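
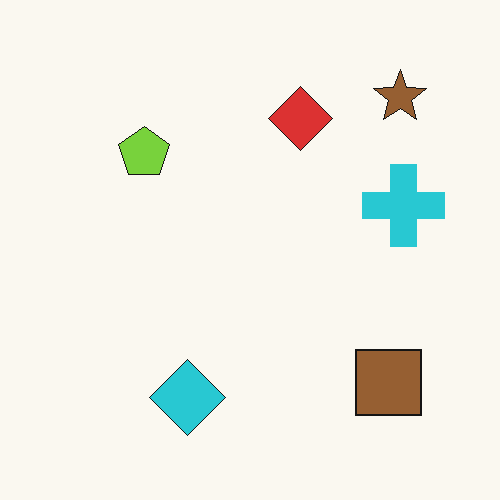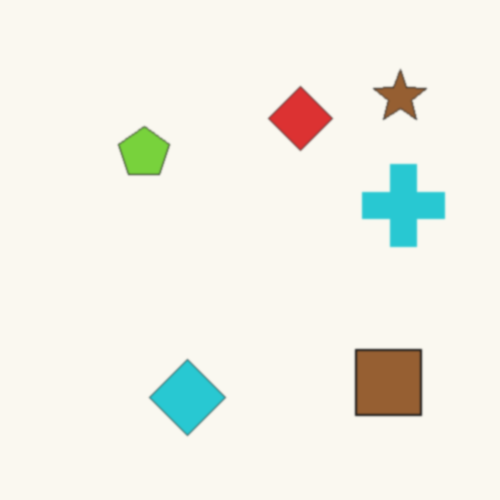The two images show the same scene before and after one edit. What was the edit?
The transformation is: lightly blurred.

Shape edges and outlines are uniformly softened across the whole image.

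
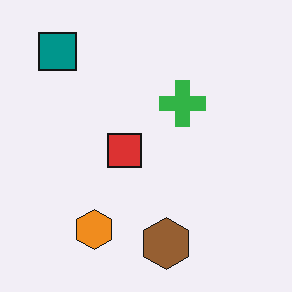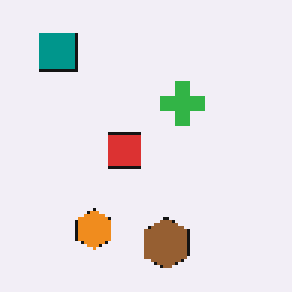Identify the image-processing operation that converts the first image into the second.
The second image is the first mildly pixelated.

Shapes are reduced to large square blocks; fine edges and outlines are lost — a downscale-then-upscale (mosaic) effect.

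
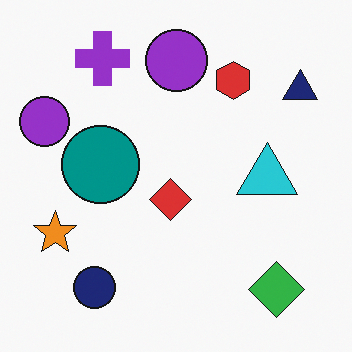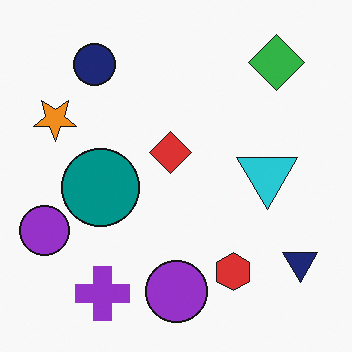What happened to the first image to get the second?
The second image is the first flipped vertically (top ↔ bottom).

The purple cross is in the top-left of the first image and the bottom-left of the second — shapes on opposite sides of the horizontal midline have swapped in a mirror flip.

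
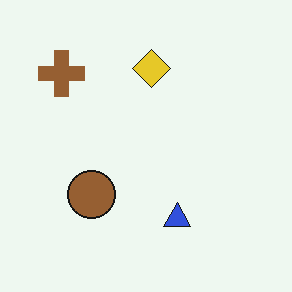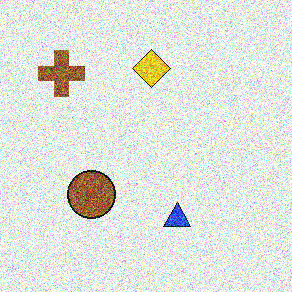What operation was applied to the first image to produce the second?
Degraded with a thick layer of grain.

Random speckle covers the whole image, including the flat background.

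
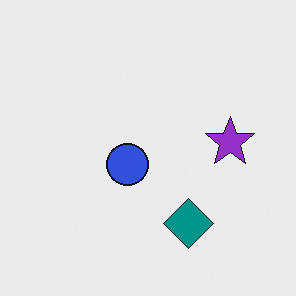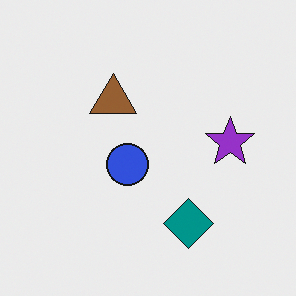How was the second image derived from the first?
This is the original image overlaid with an additional brown triangle.

A brown triangle appears in the second image that is absent from the first.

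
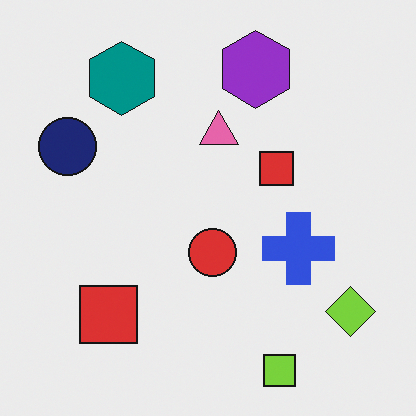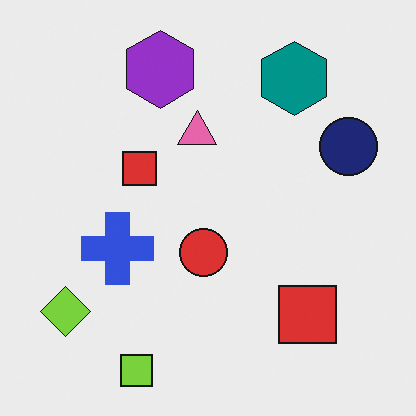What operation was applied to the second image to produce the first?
Flipped horizontally (left ↔ right).

The lime diamond is in the bottom-left of the second image and the bottom-right of the first — shapes on opposite sides of the vertical midline have swapped in a mirror flip.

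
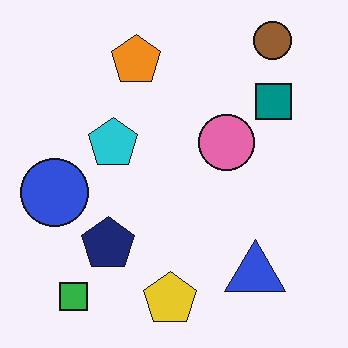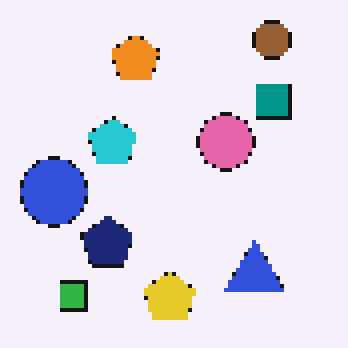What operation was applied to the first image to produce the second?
The image was mildly pixelated.

Shapes are reduced to large square blocks; fine edges and outlines are lost — a downscale-then-upscale (mosaic) effect.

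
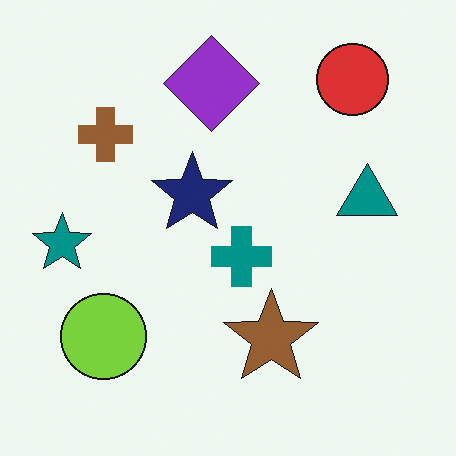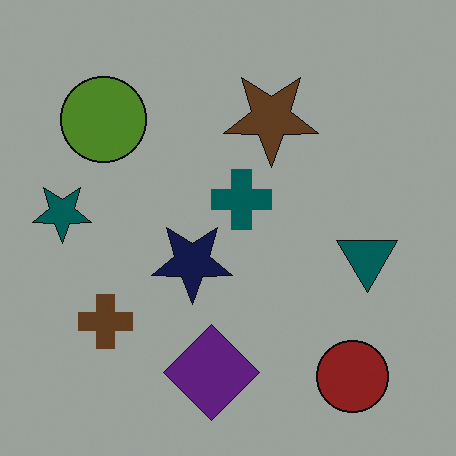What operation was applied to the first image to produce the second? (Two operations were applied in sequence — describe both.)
The transformation is: flipped vertically (top ↔ bottom), then noticeably darkened.

The red circle is in the top-right of the first image and the bottom-right of the second — shapes on opposite sides of the horizontal midline have swapped in a mirror flip. Every pixel — background and shapes alike — is uniformly darkened.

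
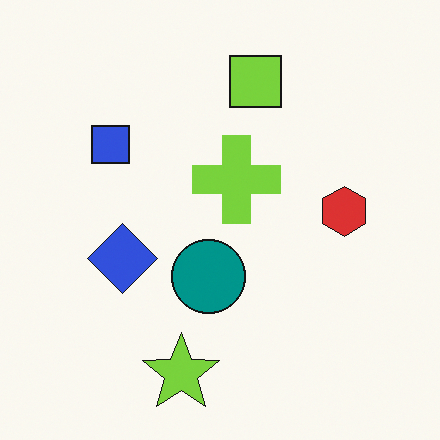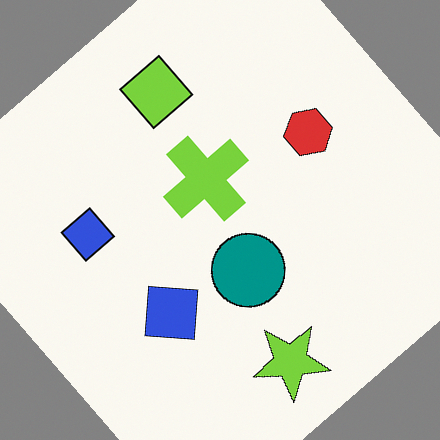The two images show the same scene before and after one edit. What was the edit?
Rotated counter-clockwise by a large amount — several tens of degrees.

Every shape is tilted by the same angle and the image corners show triangular fill wedges — a whole-image rotation by a non-right angle.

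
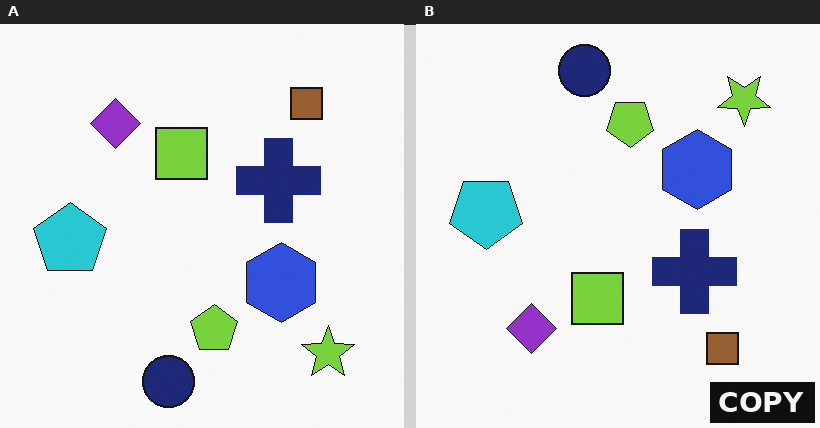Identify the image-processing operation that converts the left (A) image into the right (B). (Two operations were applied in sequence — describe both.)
It was flipped vertically (top ↔ bottom), then watermarked with the text "COPY" in the lower-right corner.

The navy circle is in the bottom of the left (A) image and the top of the right (B) — shapes on opposite sides of the horizontal midline have swapped in a mirror flip. A dark label reading "COPY" appears in the lower-right corner.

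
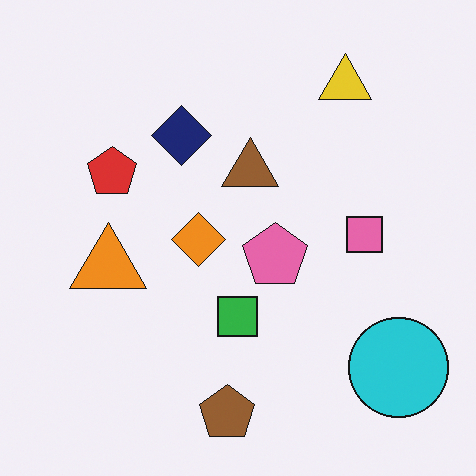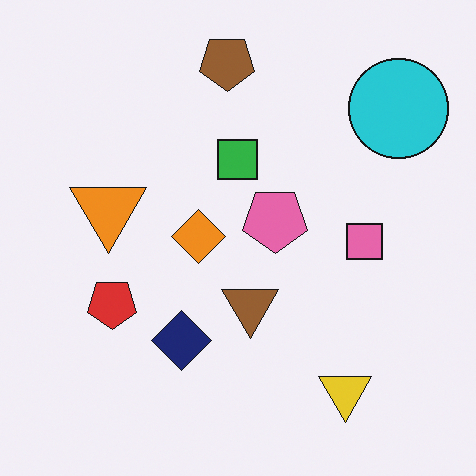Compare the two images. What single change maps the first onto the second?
The transformation is: flipped vertically (top ↔ bottom).

The brown pentagon is in the bottom of the first image and the top of the second — shapes on opposite sides of the horizontal midline have swapped in a mirror flip.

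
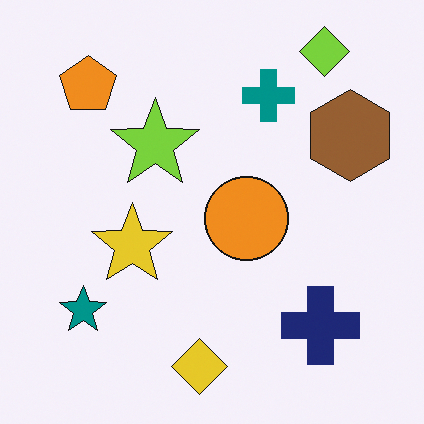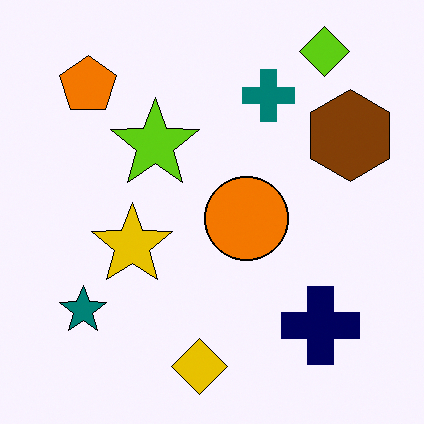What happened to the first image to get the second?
The image was given slightly increased contrast.

Tones are pushed away from mid-grey across the whole image — a global contrast change.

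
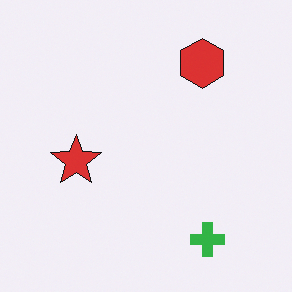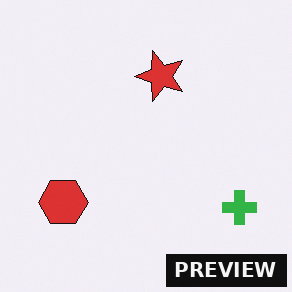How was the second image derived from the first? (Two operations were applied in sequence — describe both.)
Transposed (reflected across the top-left ↔ bottom-right diagonal), then watermarked with the text "PREVIEW" in the lower-right corner.

Shapes have swapped their row and column positions — what was in the top-right is now in the bottom-left — a diagonal reflection. A dark label reading "PREVIEW" appears in the lower-right corner.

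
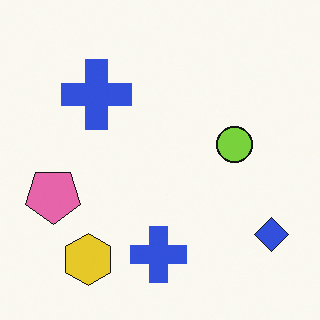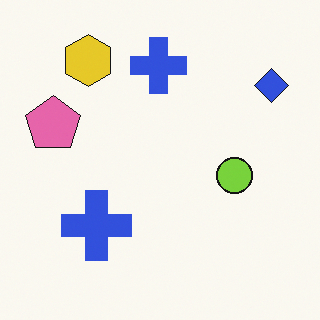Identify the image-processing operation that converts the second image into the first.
The first image is the second flipped vertically (top ↔ bottom).

The yellow hexagon is in the top-left of the second image and the bottom-left of the first — shapes on opposite sides of the horizontal midline have swapped in a mirror flip.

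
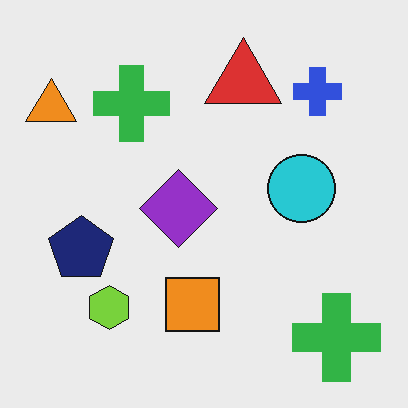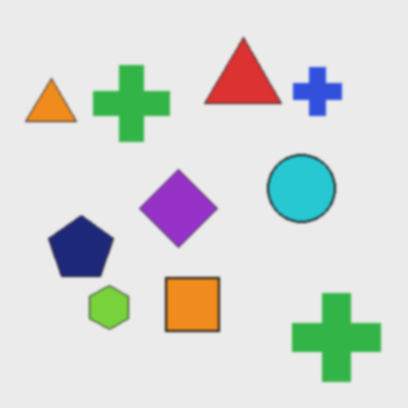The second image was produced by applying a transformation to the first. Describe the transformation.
It was slightly softened.

Shape edges and outlines are uniformly softened across the whole image.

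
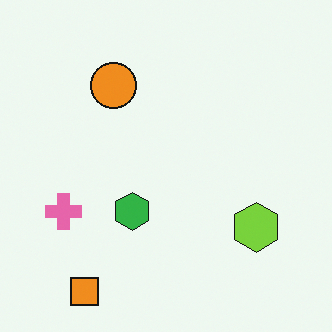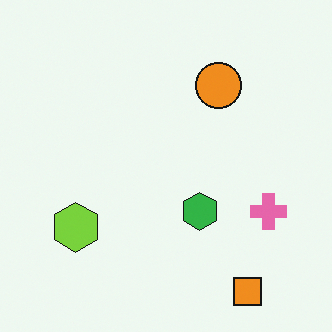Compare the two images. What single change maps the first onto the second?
Flipped horizontally (left ↔ right).

The pink cross is in the left of the first image and the right of the second — shapes on opposite sides of the vertical midline have swapped in a mirror flip.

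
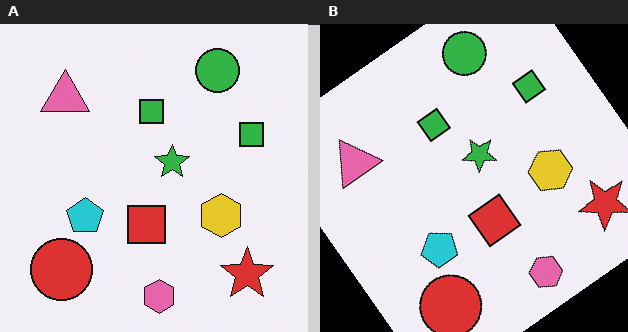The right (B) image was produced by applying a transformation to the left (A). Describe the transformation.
This is the original image rotated counter-clockwise by a large amount — several tens of degrees.

Every shape is tilted by the same angle and the image corners show triangular fill wedges — a whole-image rotation by a non-right angle.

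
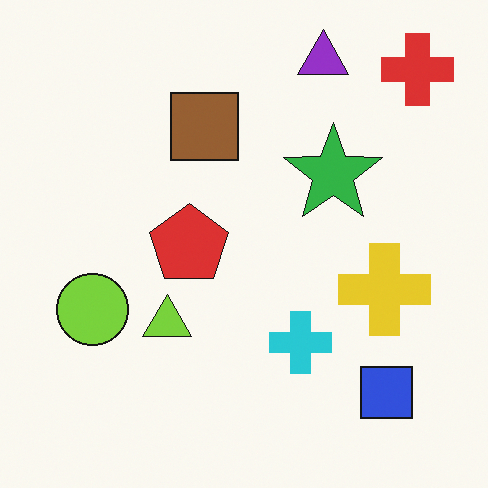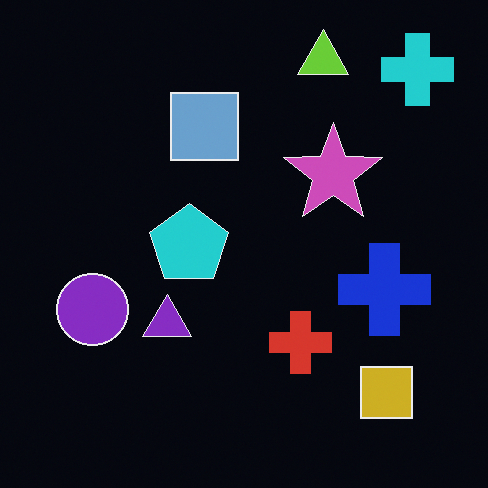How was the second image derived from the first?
This is the original image color-inverted (negative).

The light background has become dark and every shape's color is its complement — a photographic negative.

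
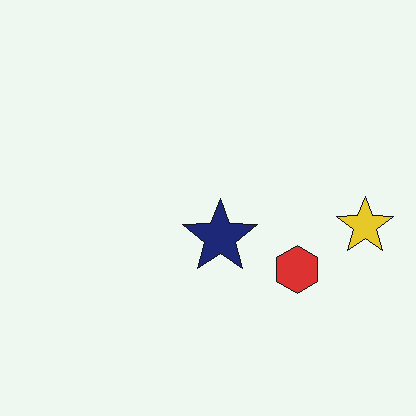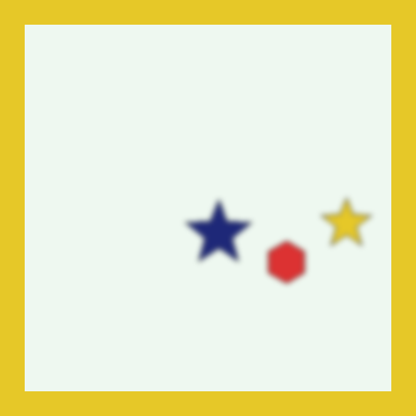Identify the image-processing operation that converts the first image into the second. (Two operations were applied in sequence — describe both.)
This is the original image noticeably gaussian-blurred, then framed with a yellow border.

Shape edges and outlines are uniformly softened across the whole image. A solid yellow frame runs around the edge of the second image, with the content slightly shrunk inside it.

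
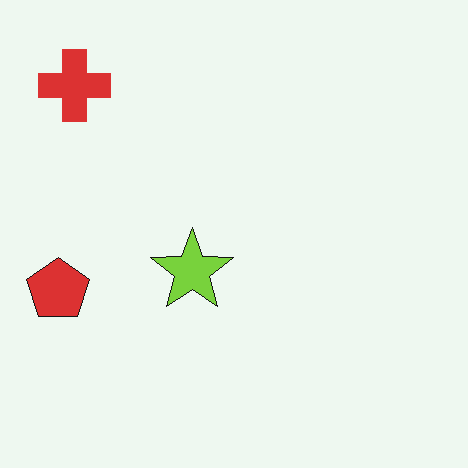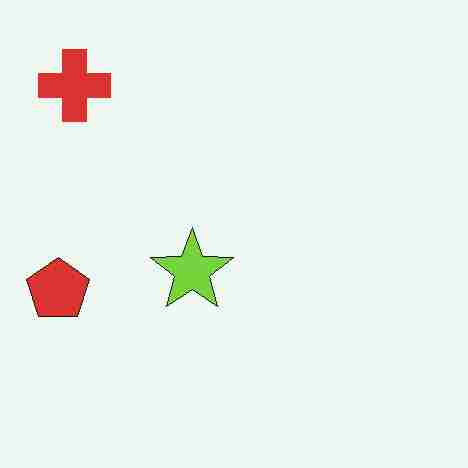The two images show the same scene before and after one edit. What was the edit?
The second image is the first heavily JPEG-compressed with obvious blocking artifacts.

Blocky 8×8 compression artifacts appear around shape edges and the flat background shows ringing — characteristic JPEG degradation.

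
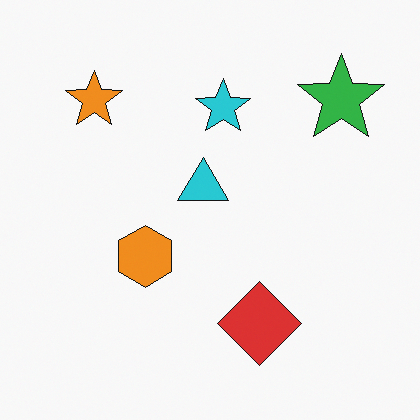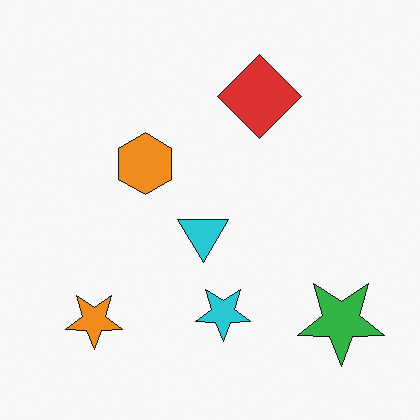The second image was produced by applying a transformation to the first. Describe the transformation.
The second image is the first flipped vertically (top ↔ bottom).

The red diamond is in the bottom of the first image and the top of the second — shapes on opposite sides of the horizontal midline have swapped in a mirror flip.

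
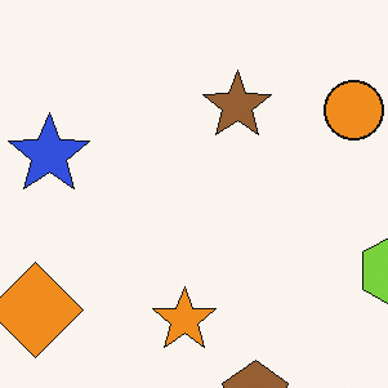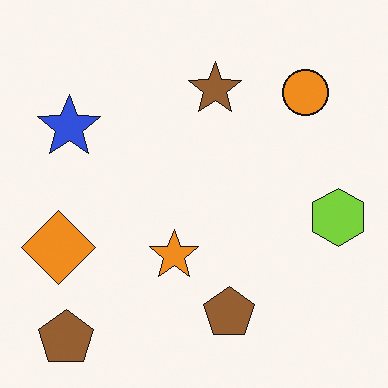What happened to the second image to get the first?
It was cropped slightly and scaled back up.

The visible shapes are larger and the field of view is narrower; shapes near the original edges may be partly or wholly outside the frame — a crop-and-rescale.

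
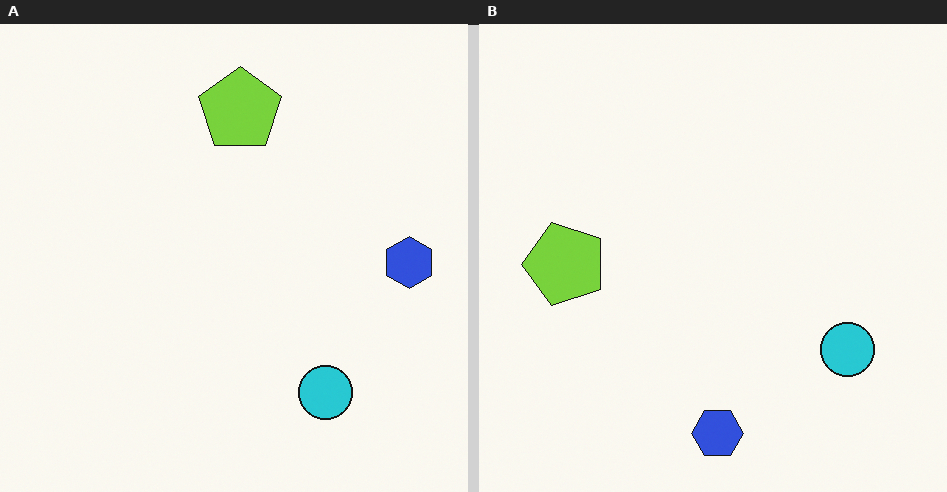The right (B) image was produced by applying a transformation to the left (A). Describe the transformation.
This is the original image transposed (reflected across the top-left ↔ bottom-right diagonal).

Shapes have swapped their row and column positions — what was in the top-right is now in the bottom-left — a diagonal reflection.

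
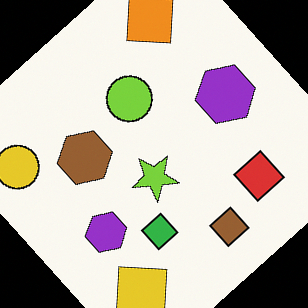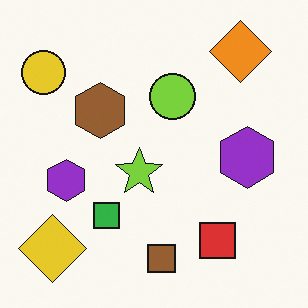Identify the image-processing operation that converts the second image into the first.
The image was rotated counter-clockwise by a large amount — several tens of degrees.

Every shape is tilted by the same angle and the image corners show triangular fill wedges — a whole-image rotation by a non-right angle.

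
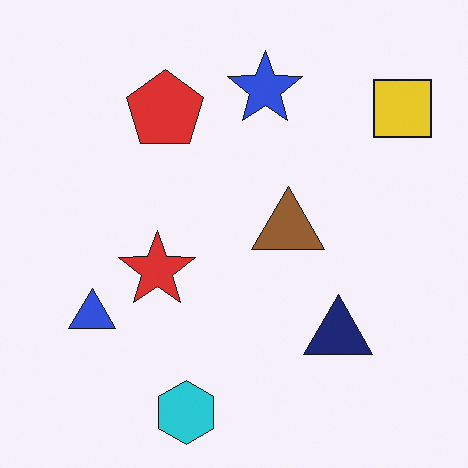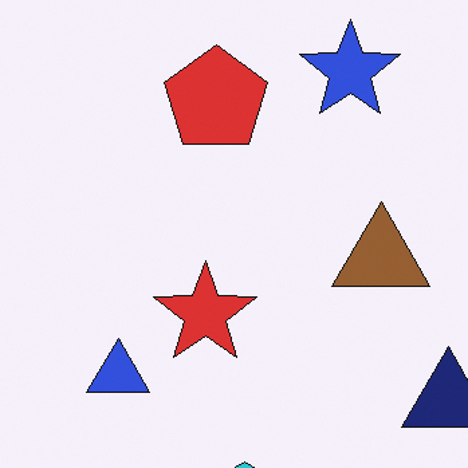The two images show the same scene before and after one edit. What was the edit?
The transformation is: cropped to a modestly smaller region and rescaled.

The visible shapes are larger and the field of view is narrower; shapes near the original edges may be partly or wholly outside the frame — a crop-and-rescale.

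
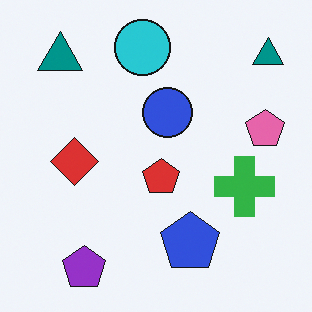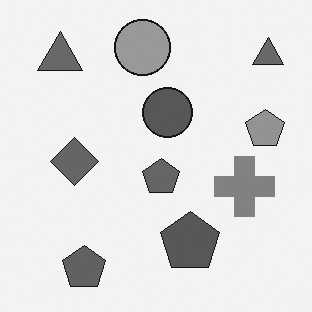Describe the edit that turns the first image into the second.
The image was converted to grayscale.

All color is removed — every shape is now a shade of grey.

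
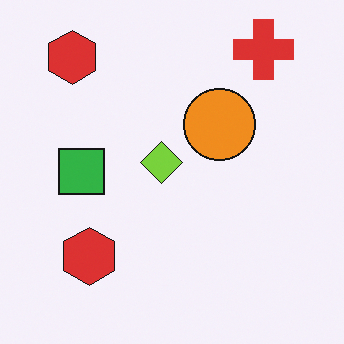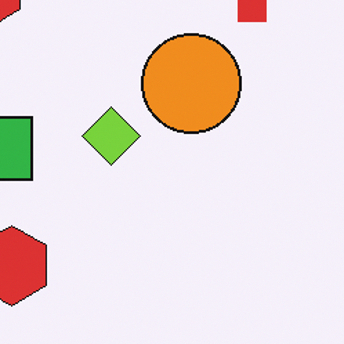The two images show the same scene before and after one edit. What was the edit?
The transformation is: cropped slightly and scaled back up.

The visible shapes are larger and the field of view is narrower; shapes near the original edges may be partly or wholly outside the frame — a crop-and-rescale.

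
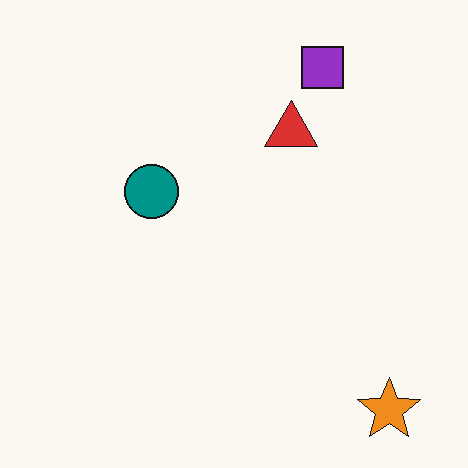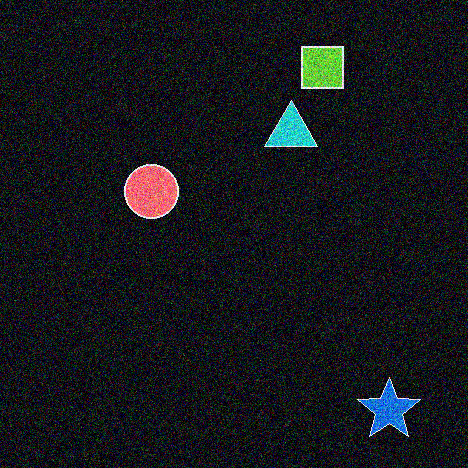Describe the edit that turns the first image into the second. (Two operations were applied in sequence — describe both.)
The image was degraded with a thick layer of grain, then color-inverted (negative).

Random speckle covers the whole image, including the flat background. The light background has become dark and every shape's color is its complement — a photographic negative.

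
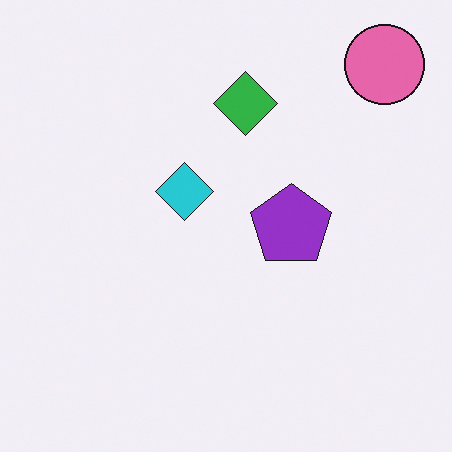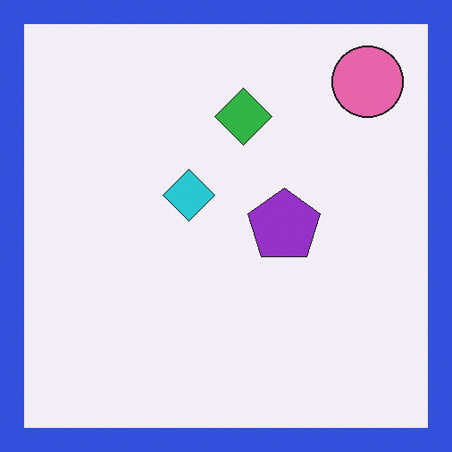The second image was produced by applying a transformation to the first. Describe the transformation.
Framed with a blue border.

A solid blue frame runs around the edge of the second image, with the content slightly shrunk inside it.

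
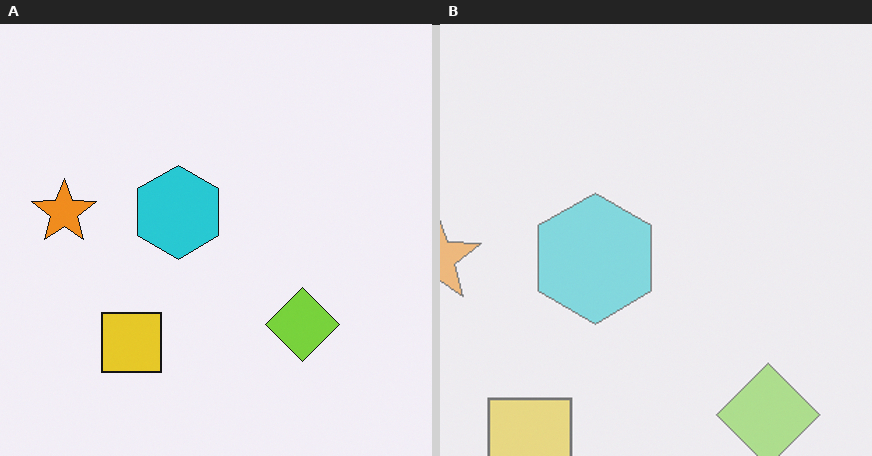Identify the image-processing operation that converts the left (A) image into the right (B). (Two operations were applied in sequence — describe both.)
The right (B) image is the left (A) given much lower contrast, then cropped to a modestly smaller region and rescaled.

Tones are pushed toward mid-grey across the whole image — a global contrast change. The visible shapes are larger and the field of view is narrower; shapes near the original edges may be partly or wholly outside the frame — a crop-and-rescale.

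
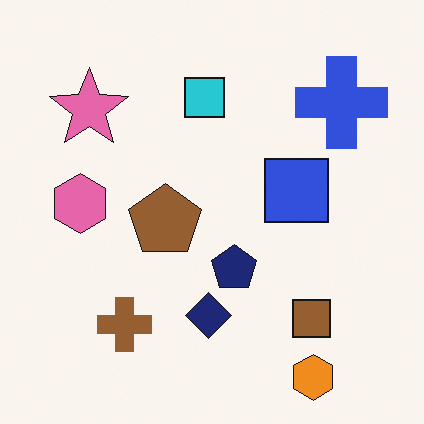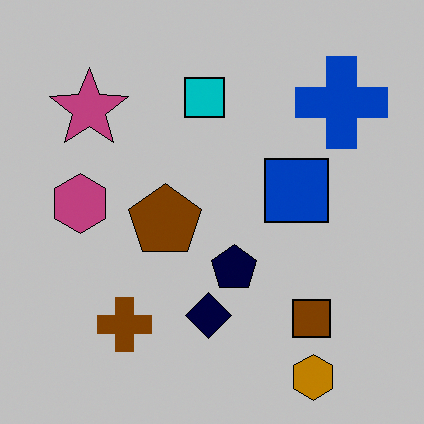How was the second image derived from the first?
The second image is the first heavily posterized to just a handful of flat colors.

Each flat color has snapped to a coarser quantized level — most visibly, the near-white background has dropped to a flat grey.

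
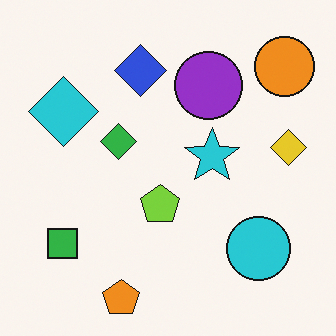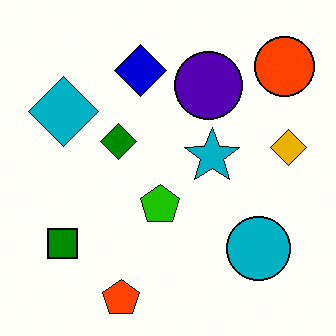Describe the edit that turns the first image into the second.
The second image is the first boosted in contrast.

Tones are pushed away from mid-grey across the whole image — a global contrast change.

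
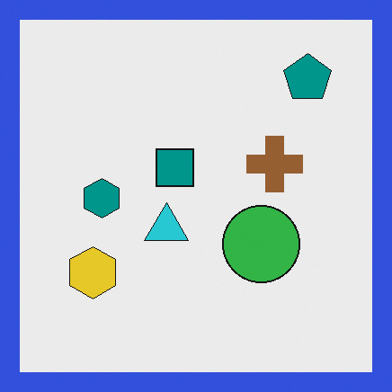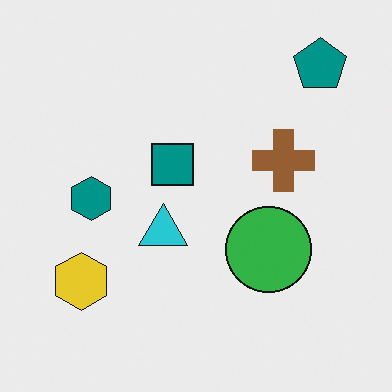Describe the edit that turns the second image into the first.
Framed with a blue border.

A solid blue frame runs around the edge of the first image, with the content slightly shrunk inside it.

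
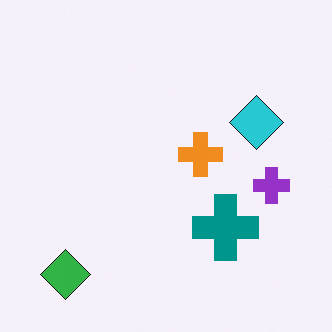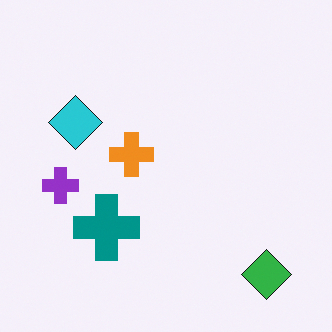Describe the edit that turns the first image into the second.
This is the original image flipped horizontally (left ↔ right).

The purple cross is in the right of the first image and the left of the second — shapes on opposite sides of the vertical midline have swapped in a mirror flip.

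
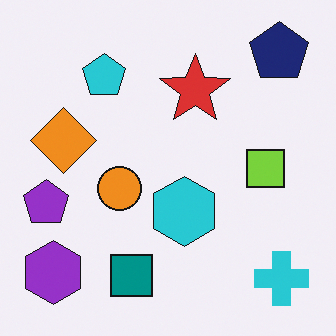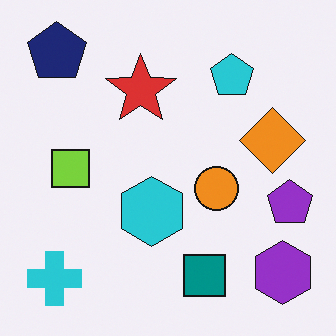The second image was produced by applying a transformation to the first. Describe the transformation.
The image was flipped horizontally (left ↔ right).

The purple pentagon is in the left of the first image and the right of the second — shapes on opposite sides of the vertical midline have swapped in a mirror flip.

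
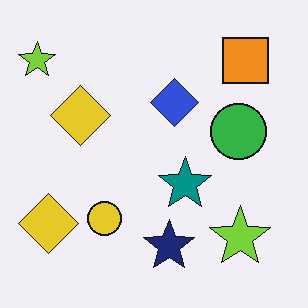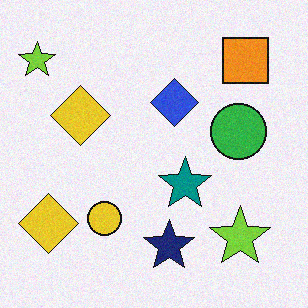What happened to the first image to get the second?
Degraded with a light layer of grain.

Random speckle covers the whole image, including the flat background.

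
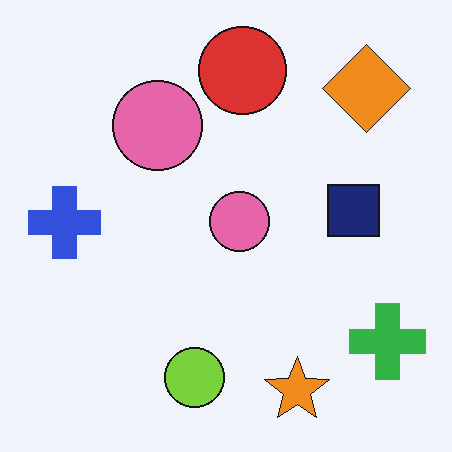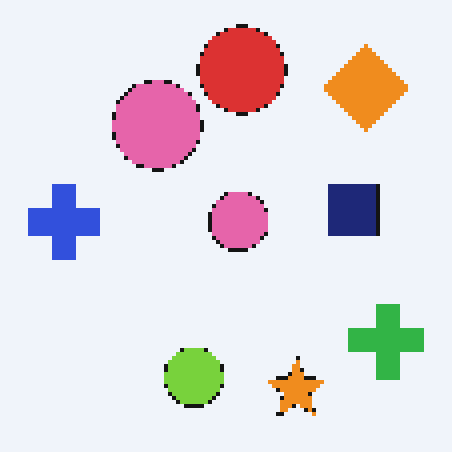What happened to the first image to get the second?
The image was mildly pixelated.

Shapes are reduced to large square blocks; fine edges and outlines are lost — a downscale-then-upscale (mosaic) effect.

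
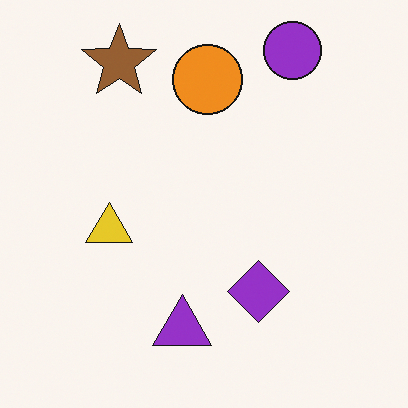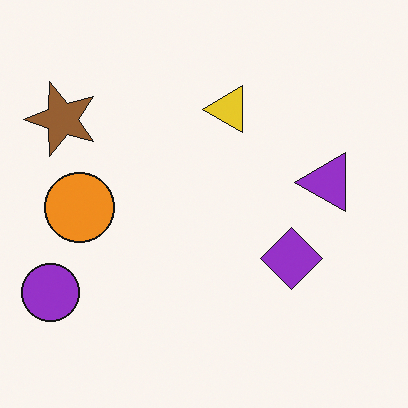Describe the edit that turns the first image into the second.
This is the original image transposed (reflected across the top-left ↔ bottom-right diagonal).

Shapes have swapped their row and column positions — what was in the top-right is now in the bottom-left — a diagonal reflection.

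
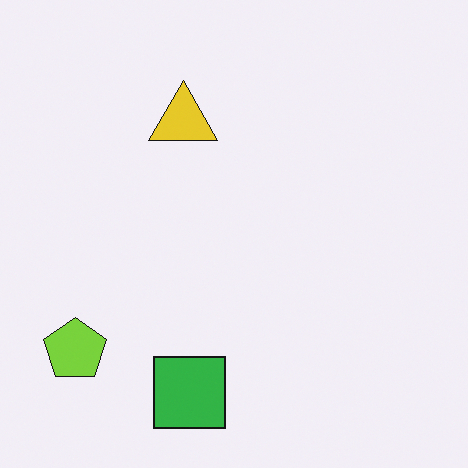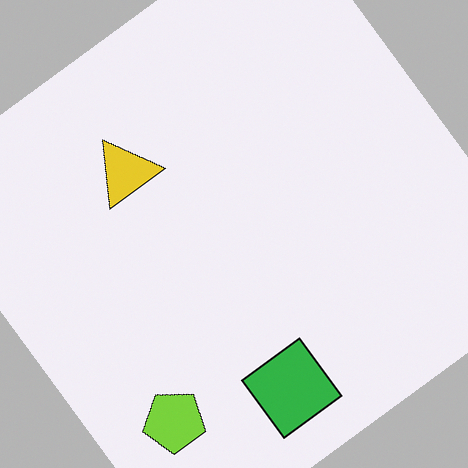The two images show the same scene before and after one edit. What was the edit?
This is the original image rotated counter-clockwise by a large amount — several tens of degrees.

Every shape is tilted by the same angle and the image corners show triangular fill wedges — a whole-image rotation by a non-right angle.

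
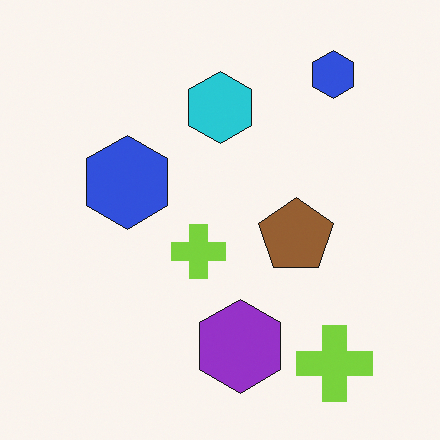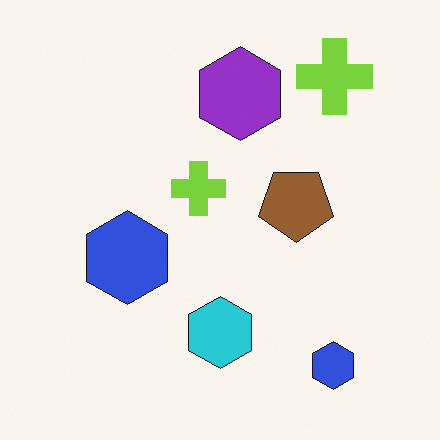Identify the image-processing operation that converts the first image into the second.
It was flipped vertically (top ↔ bottom).

The purple hexagon is in the bottom of the first image and the top of the second — shapes on opposite sides of the horizontal midline have swapped in a mirror flip.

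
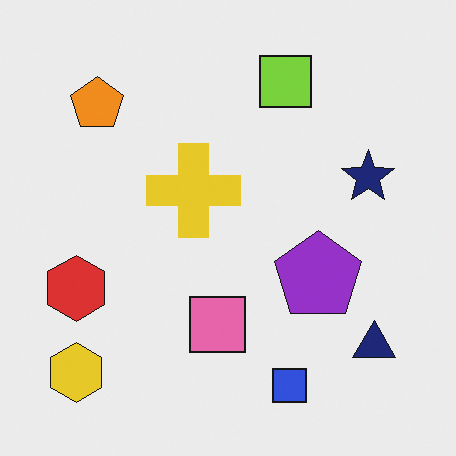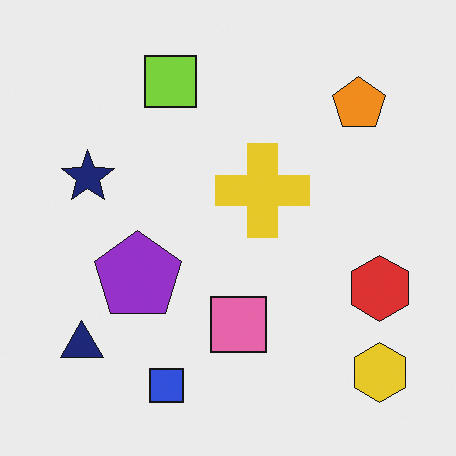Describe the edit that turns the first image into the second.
This is the original image flipped horizontally (left ↔ right).

The red hexagon is in the left of the first image and the right of the second — shapes on opposite sides of the vertical midline have swapped in a mirror flip.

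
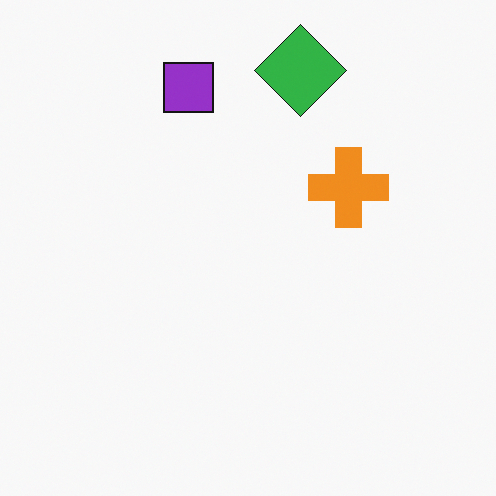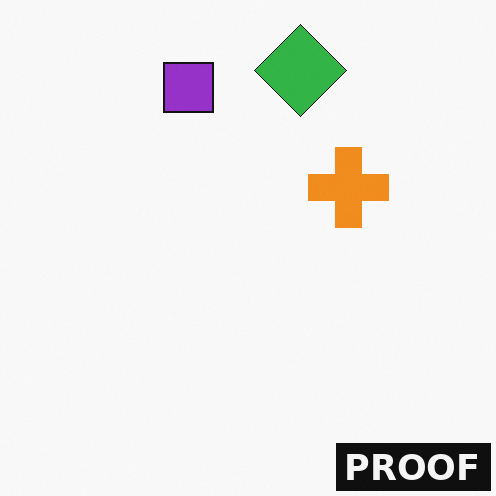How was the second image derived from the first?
Watermarked with the text "PROOF" in the lower-right corner.

A dark label reading "PROOF" appears in the lower-right corner.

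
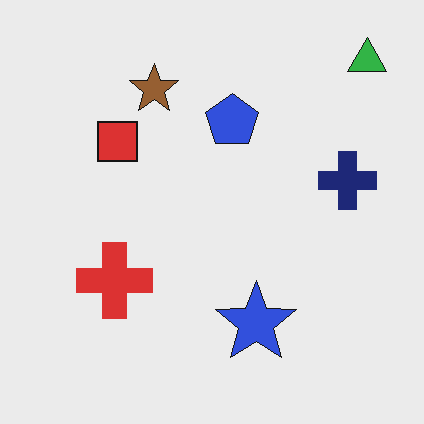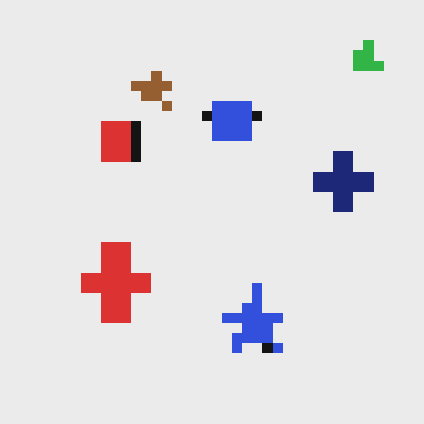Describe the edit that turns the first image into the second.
Heavily pixelated into large blocks.

Shapes are reduced to large square blocks; fine edges and outlines are lost — a downscale-then-upscale (mosaic) effect.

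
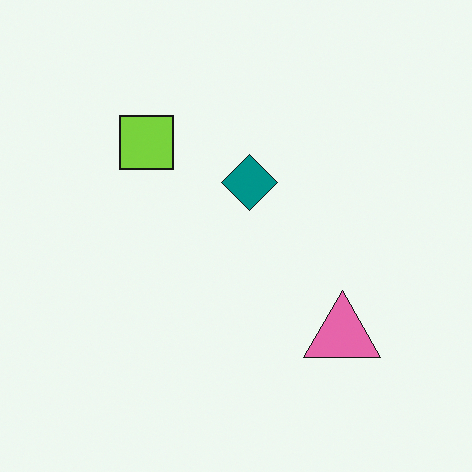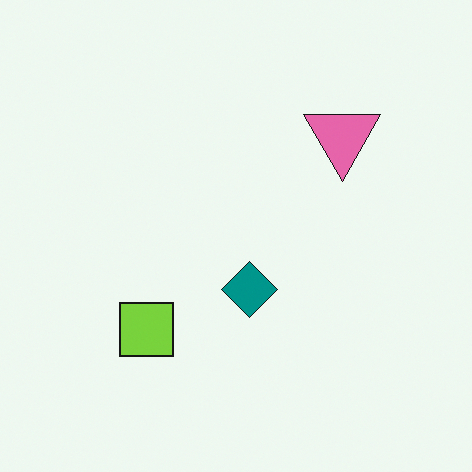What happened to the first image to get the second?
The transformation is: flipped vertically (top ↔ bottom).

The pink triangle is in the bottom-right of the first image and the top-right of the second — shapes on opposite sides of the horizontal midline have swapped in a mirror flip.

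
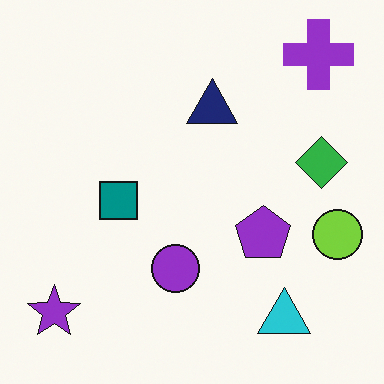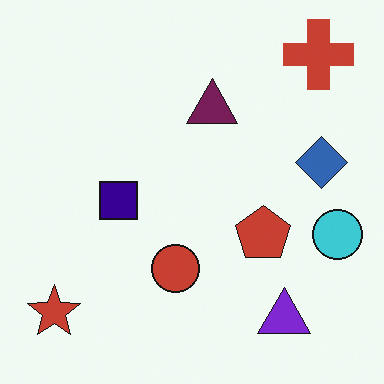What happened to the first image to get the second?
The image was hue-shifted through roughly a third of the color wheel.

Every shape's color has rotated by the same amount around the hue wheel — a uniform hue shift.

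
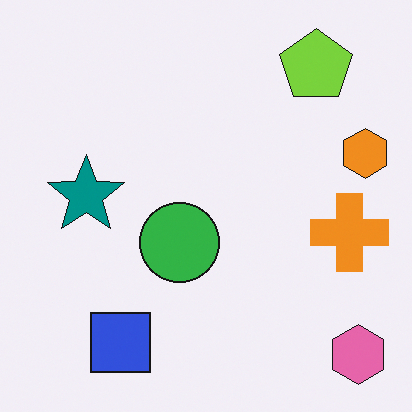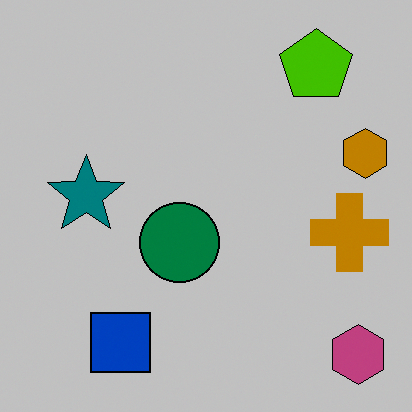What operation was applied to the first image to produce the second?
It was aggressively posterized.

Each flat color has snapped to a coarser quantized level — most visibly, the near-white background has dropped to a flat grey.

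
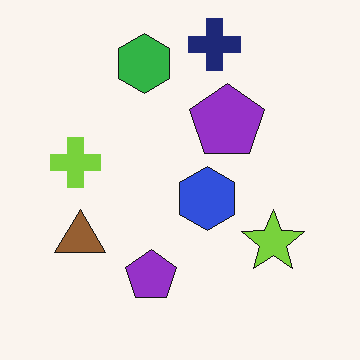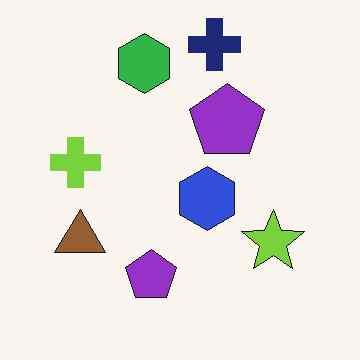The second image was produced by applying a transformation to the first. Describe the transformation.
The second image is the first given moderate JPEG compression.

Blocky 8×8 compression artifacts appear around shape edges and the flat background shows ringing — characteristic JPEG degradation.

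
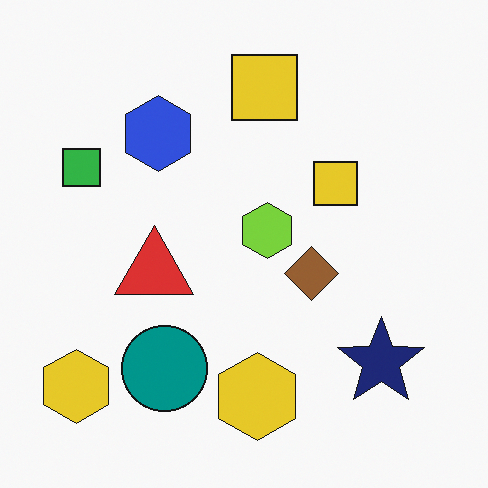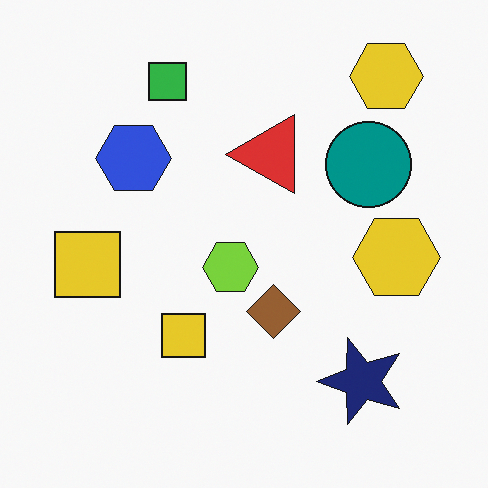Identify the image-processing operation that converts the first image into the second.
The image was transposed (reflected across the top-left ↔ bottom-right diagonal).

Shapes have swapped their row and column positions — what was in the top-right is now in the bottom-left — a diagonal reflection.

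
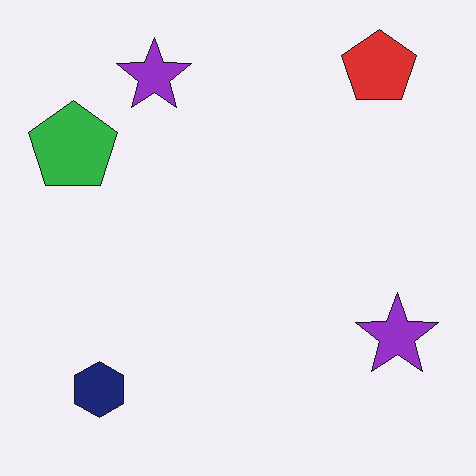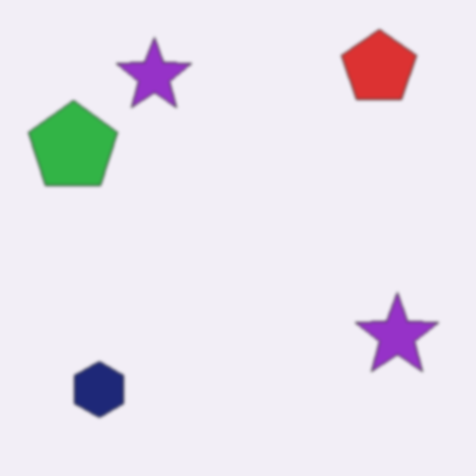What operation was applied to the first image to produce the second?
The second image is the first given a subtle gaussian blur.

Shape edges and outlines are uniformly softened across the whole image.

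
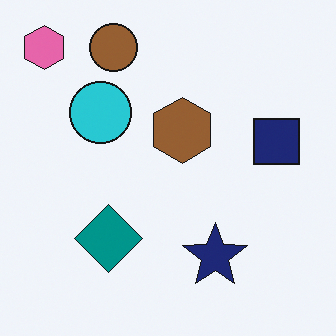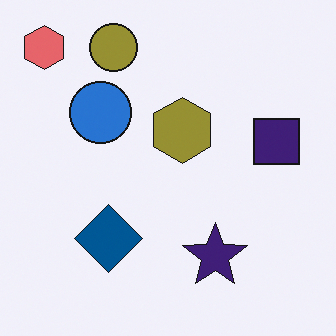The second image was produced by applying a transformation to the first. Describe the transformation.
Hue-shifted by a small amount.

Every shape's color has rotated by the same amount around the hue wheel — a uniform hue shift.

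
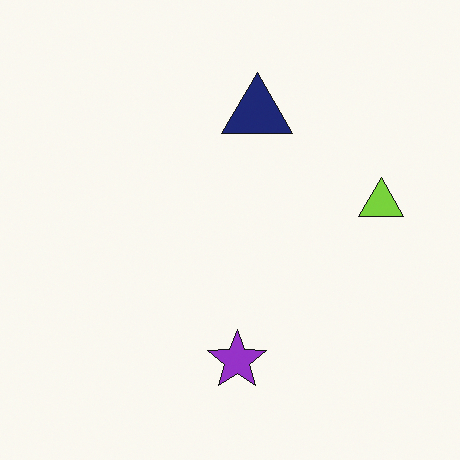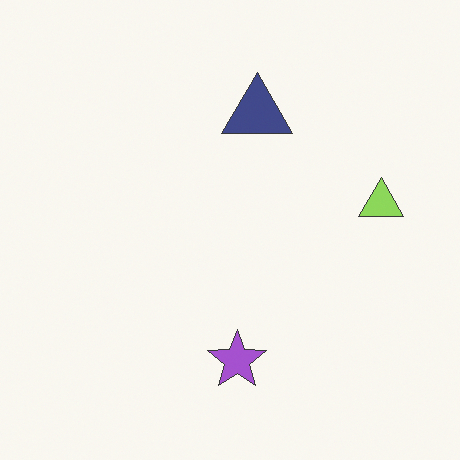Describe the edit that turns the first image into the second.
The image was given slightly reduced contrast.

Tones are pushed toward mid-grey across the whole image — a global contrast change.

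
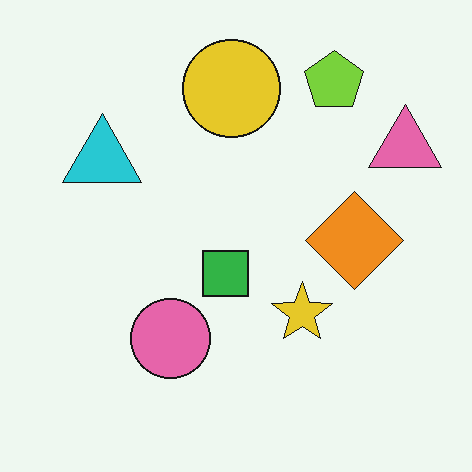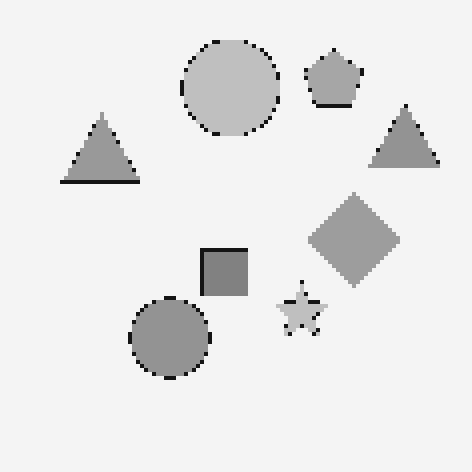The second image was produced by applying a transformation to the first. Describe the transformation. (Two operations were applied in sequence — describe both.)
The image was converted to grayscale, then mildly pixelated.

All color is removed — every shape is now a shade of grey. Shapes are reduced to large square blocks; fine edges and outlines are lost — a downscale-then-upscale (mosaic) effect.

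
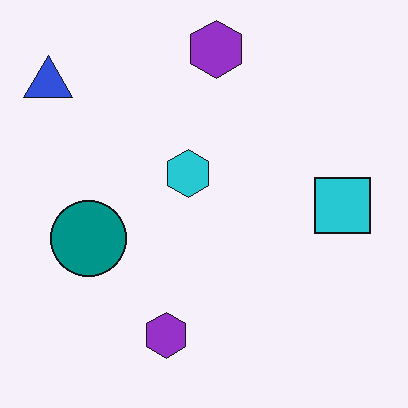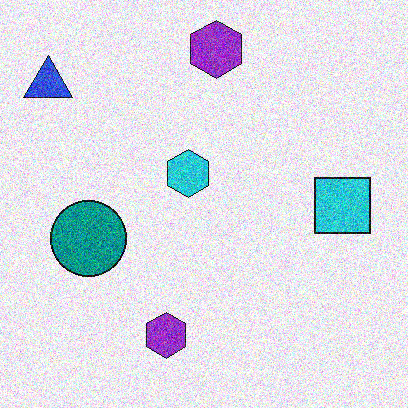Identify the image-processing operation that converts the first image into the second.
It was degraded with strong gaussian noise.

Random speckle covers the whole image, including the flat background.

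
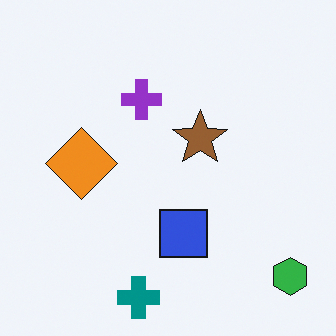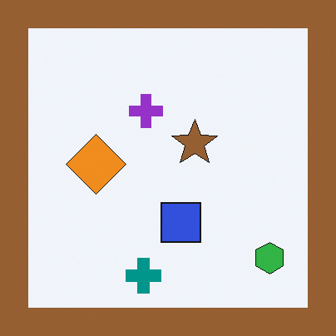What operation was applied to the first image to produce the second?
This is the original image framed with a brown border.

A solid brown frame runs around the edge of the second image, with the content slightly shrunk inside it.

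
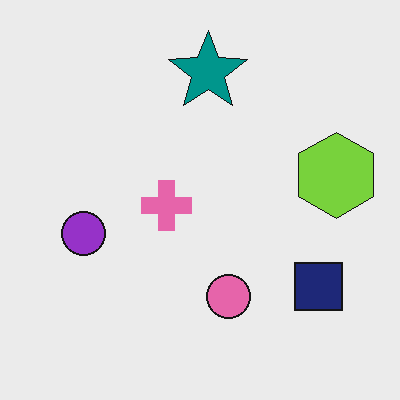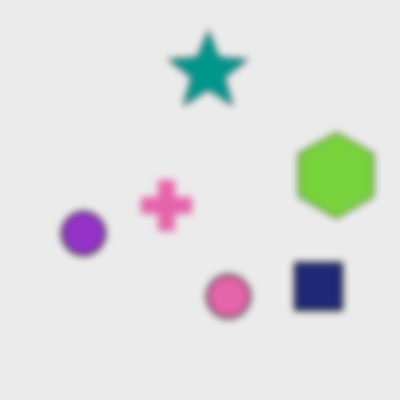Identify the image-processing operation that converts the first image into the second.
It was noticeably gaussian-blurred.

Shape edges and outlines are uniformly softened across the whole image.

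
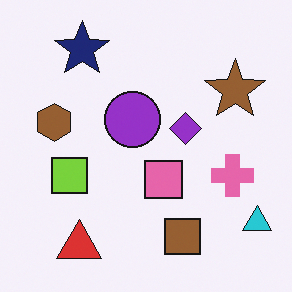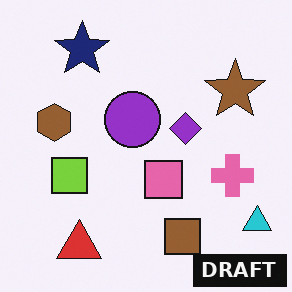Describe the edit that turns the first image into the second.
The transformation is: watermarked with the text "DRAFT" in the lower-right corner.

A dark label reading "DRAFT" appears in the lower-right corner.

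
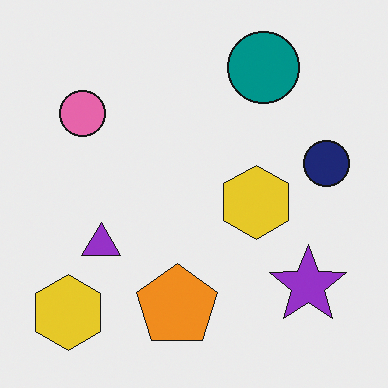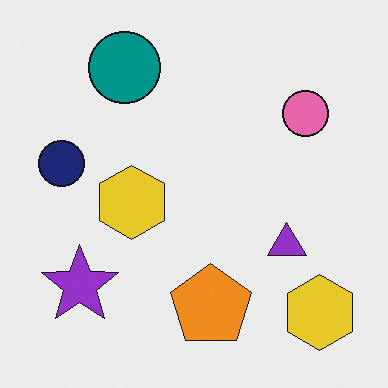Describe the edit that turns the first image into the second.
Flipped horizontally (left ↔ right).

The navy circle is in the right of the first image and the left of the second — shapes on opposite sides of the vertical midline have swapped in a mirror flip.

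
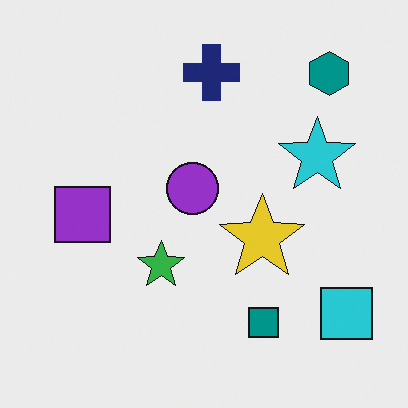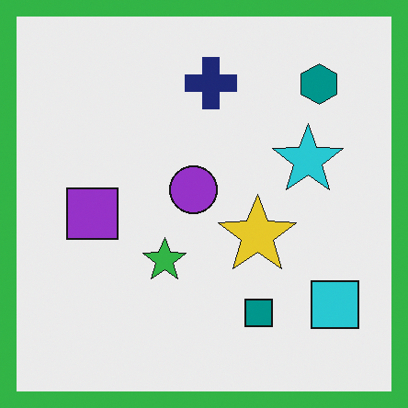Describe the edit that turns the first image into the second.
Framed with a green border.

A solid green frame runs around the edge of the second image, with the content slightly shrunk inside it.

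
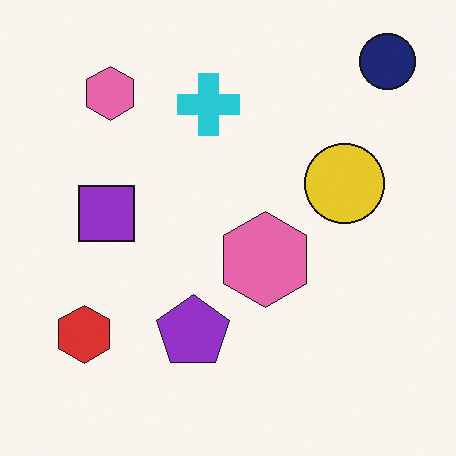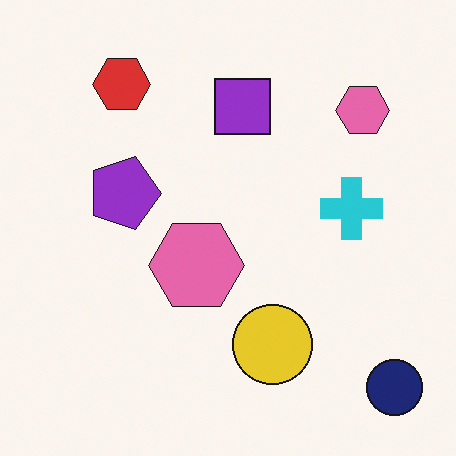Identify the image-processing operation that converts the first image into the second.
The transformation is: rotated 90° clockwise.

The navy circle sits in the top-right of the first image and the bottom-right of the second — consistent with a whole-image 90° clockwise rotation.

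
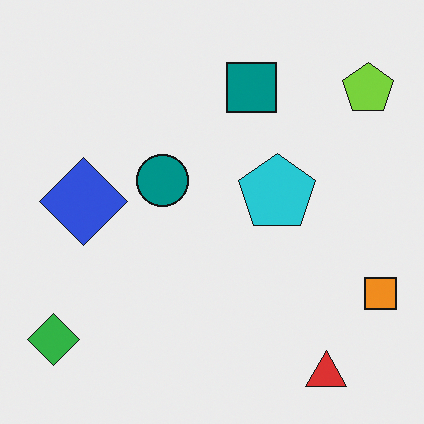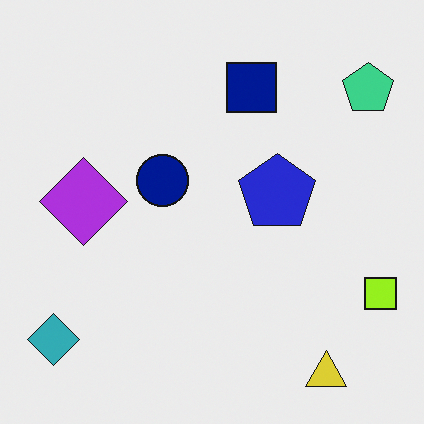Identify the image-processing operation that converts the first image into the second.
It was hue-shifted slightly.

Every shape's color has rotated by the same amount around the hue wheel — a uniform hue shift.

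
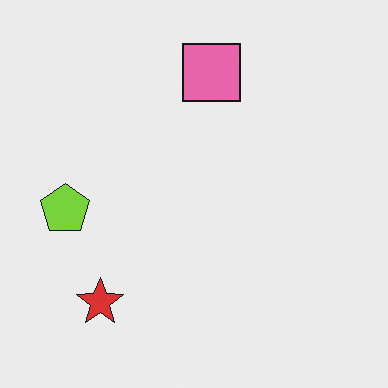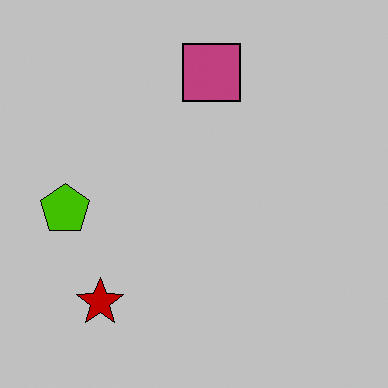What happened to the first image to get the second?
This is the original image heavily posterized to just a handful of flat colors.

Each flat color has snapped to a coarser quantized level — most visibly, the near-white background has dropped to a flat grey.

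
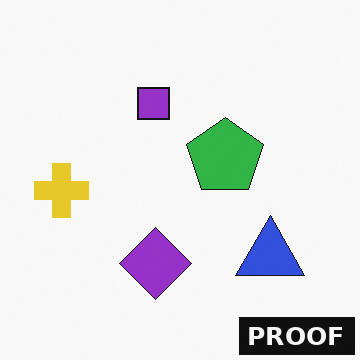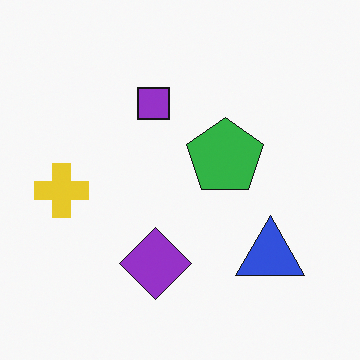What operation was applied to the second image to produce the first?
Watermarked with the text "PROOF" in the lower-right corner.

A dark label reading "PROOF" appears in the lower-right corner.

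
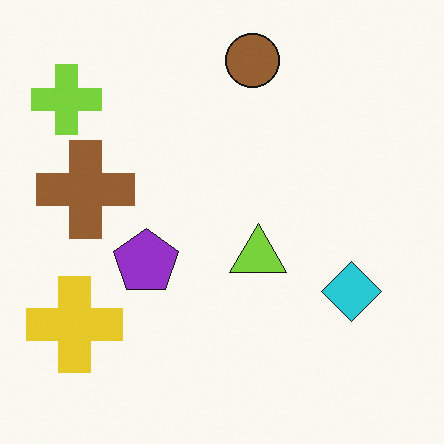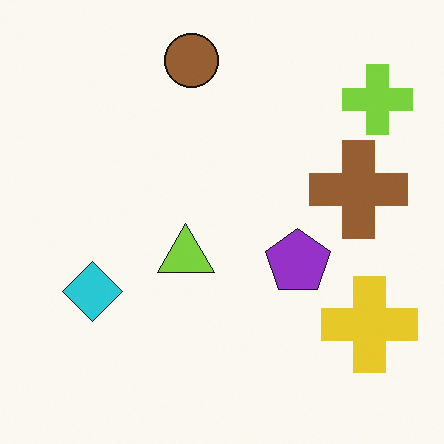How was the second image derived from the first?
This is the original image flipped horizontally (left ↔ right).

The lime cross is in the top-left of the first image and the top-right of the second — shapes on opposite sides of the vertical midline have swapped in a mirror flip.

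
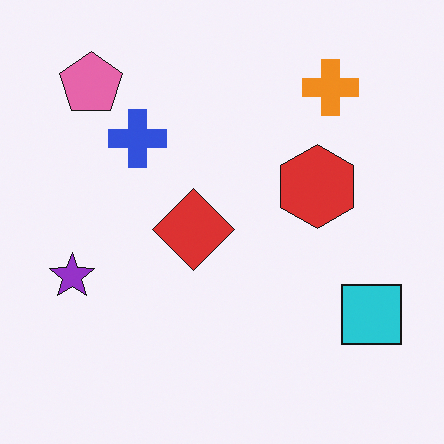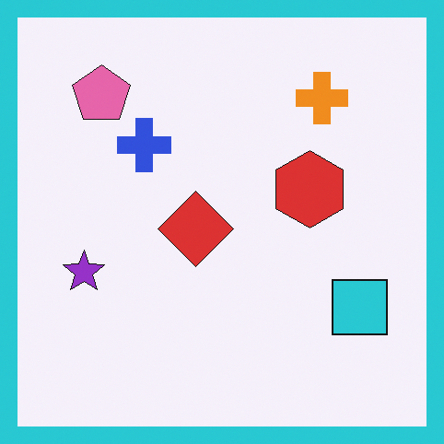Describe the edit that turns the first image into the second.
The second image is the first framed with a cyan border.

A solid cyan frame runs around the edge of the second image, with the content slightly shrunk inside it.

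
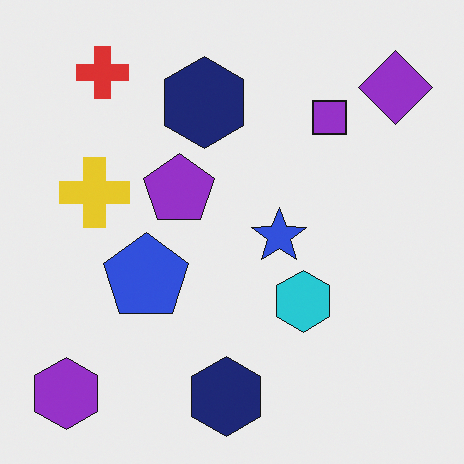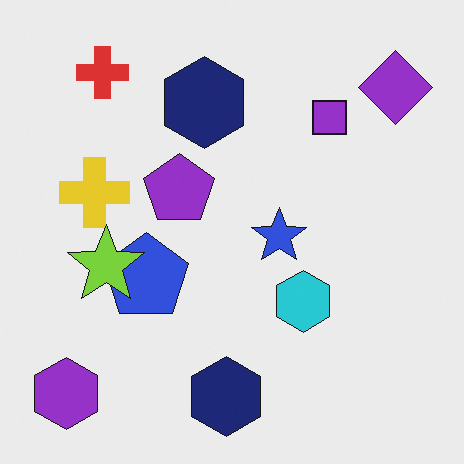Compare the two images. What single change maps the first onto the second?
The transformation is: overlaid with an additional lime star.

A lime star appears in the second image that is absent from the first.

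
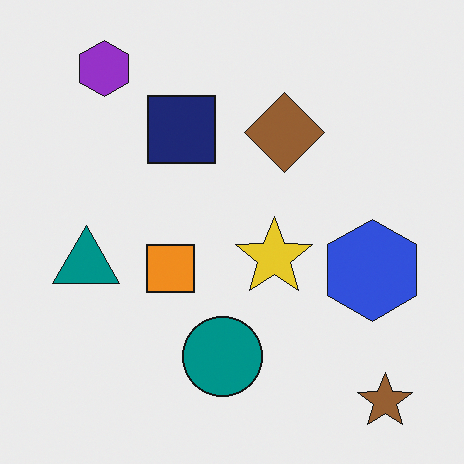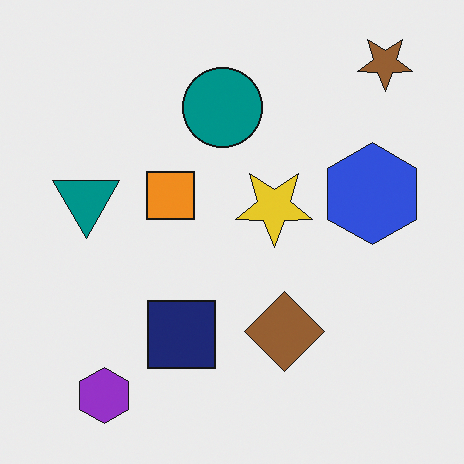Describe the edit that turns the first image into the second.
Flipped vertically (top ↔ bottom).

The brown star is in the bottom-right of the first image and the top-right of the second — shapes on opposite sides of the horizontal midline have swapped in a mirror flip.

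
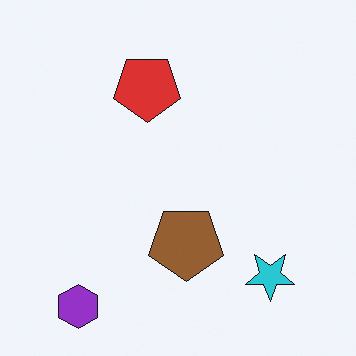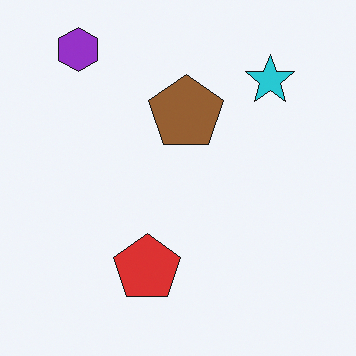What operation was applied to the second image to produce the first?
It was flipped vertically (top ↔ bottom).

The purple hexagon is in the top-left of the second image and the bottom-left of the first — shapes on opposite sides of the horizontal midline have swapped in a mirror flip.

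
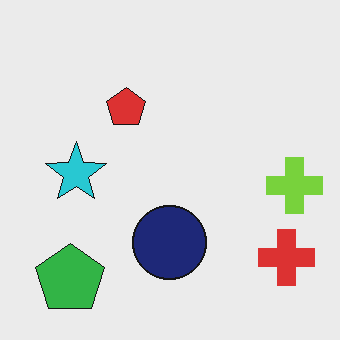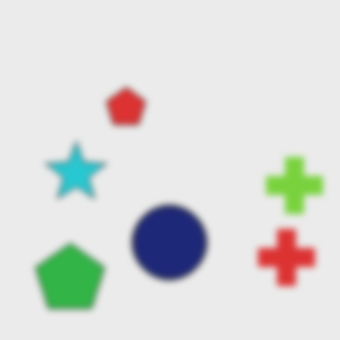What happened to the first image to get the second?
Noticeably gaussian-blurred.

Shape edges and outlines are uniformly softened across the whole image.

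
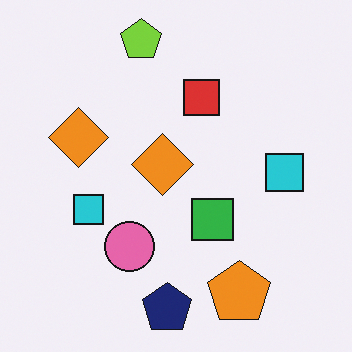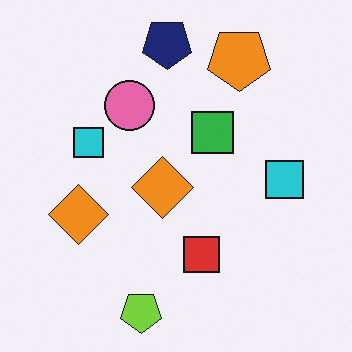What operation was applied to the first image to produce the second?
The transformation is: flipped vertically (top ↔ bottom).

The lime pentagon is in the top of the first image and the bottom of the second — shapes on opposite sides of the horizontal midline have swapped in a mirror flip.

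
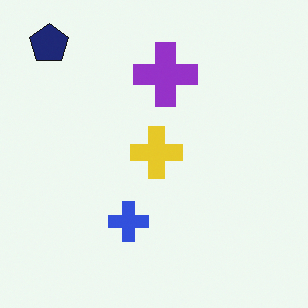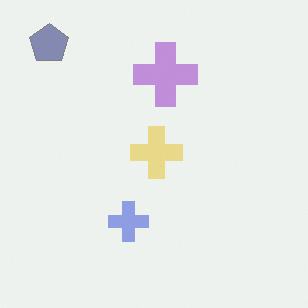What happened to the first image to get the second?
The image was washed out (contrast reduced).

Tones are pushed toward mid-grey across the whole image — a global contrast change.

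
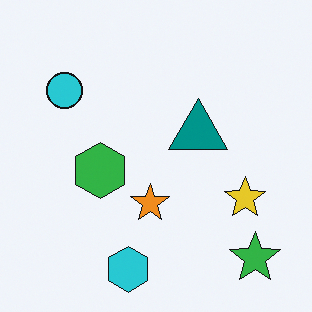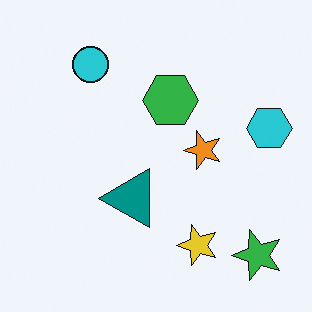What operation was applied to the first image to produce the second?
The image was transposed (reflected across the top-left ↔ bottom-right diagonal).

Shapes have swapped their row and column positions — what was in the top-right is now in the bottom-left — a diagonal reflection.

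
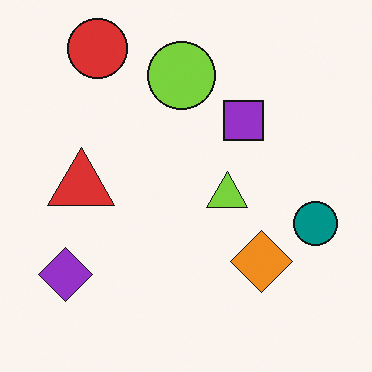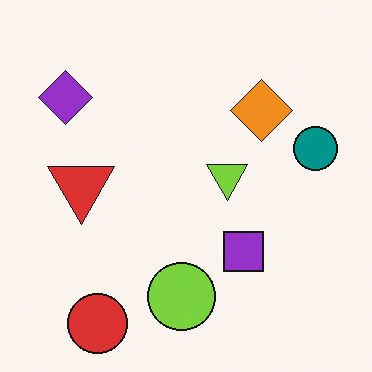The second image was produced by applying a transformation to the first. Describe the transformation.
This is the original image flipped vertically (top ↔ bottom).

The red circle is in the top-left of the first image and the bottom-left of the second — shapes on opposite sides of the horizontal midline have swapped in a mirror flip.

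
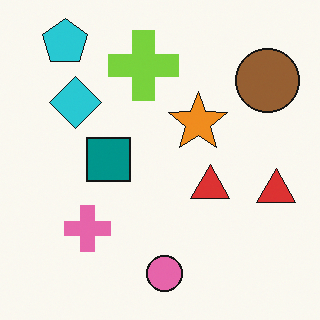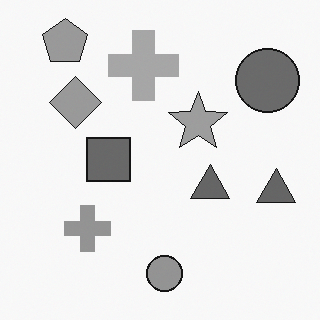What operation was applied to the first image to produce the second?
The second image is the first converted to grayscale.

All color is removed — every shape is now a shade of grey.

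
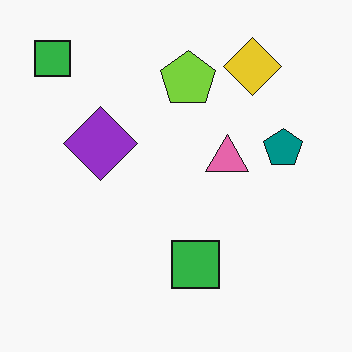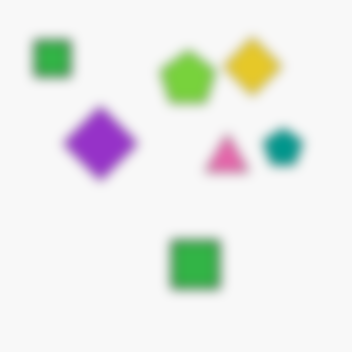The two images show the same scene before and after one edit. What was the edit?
The transformation is: strongly gaussian-blurred.

Shape edges and outlines are uniformly softened across the whole image.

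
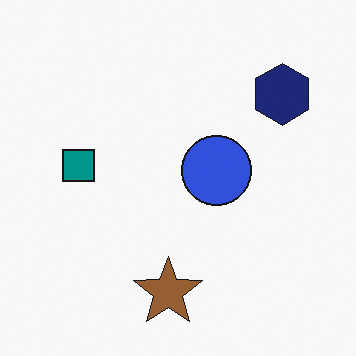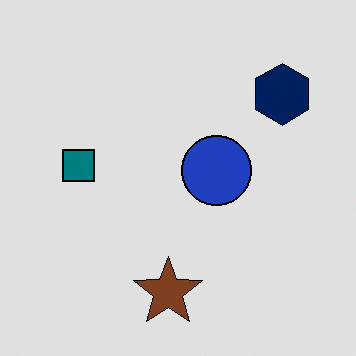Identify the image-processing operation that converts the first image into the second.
The second image is the first posterized to a reduced palette.

Each flat color has snapped to a coarser quantized level — most visibly, the near-white background has dropped to a flat grey.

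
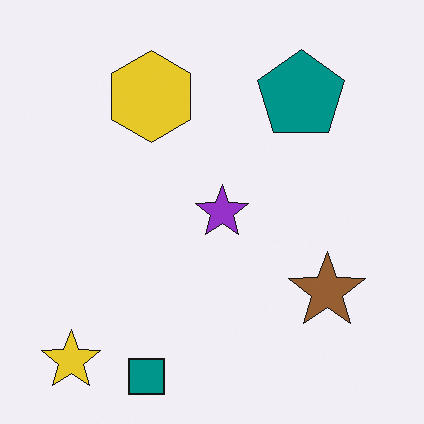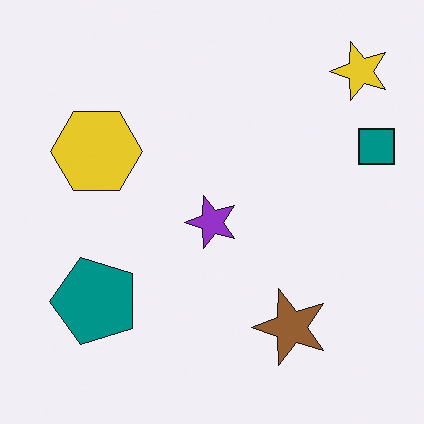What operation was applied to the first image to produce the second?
It was transposed (reflected across the top-left ↔ bottom-right diagonal).

Shapes have swapped their row and column positions — what was in the top-right is now in the bottom-left — a diagonal reflection.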